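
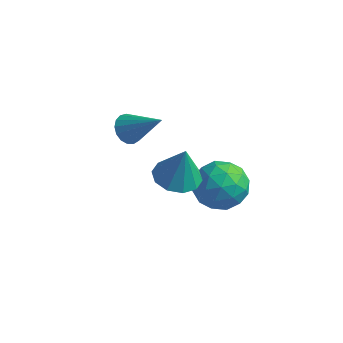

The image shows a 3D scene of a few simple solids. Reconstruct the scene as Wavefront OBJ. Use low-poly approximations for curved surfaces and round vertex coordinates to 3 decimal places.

v -4.724 -0.882 1.939
v -4.32 -0.532 1.457
v -3.216 -0.858 3.221
v -4.475 -0.28 1.634
v -4.687 -0.166 1.881
v -4.907 -0.216 2.141
v -5.085 -0.419 2.355
v -5.181 -0.728 2.473
v -5.172 -1.073 2.469
v -5.06 -1.373 2.344
v -4.872 -1.562 2.125
v -4.649 -1.595 1.864
v -4.444 -1.464 1.62
v -4.303 -1.2 1.449
v -4.258 -0.864 1.39
v -1.827 -2.156 1.452
v -0.933 -1.754 1.255
v -1.513 -2.044 3.108
v -1.343 -1.294 1.302
v -1.938 -1.163 1.406
v -2.49 -1.411 1.527
v -2.79 -1.944 1.62
v -2.722 -2.557 1.648
v -2.312 -3.018 1.602
v -1.717 -3.149 1.497
v -1.164 -2.9 1.376
v -0.865 -2.368 1.283
v -1.557 2.3 -2.858
v -0.586 1.562 -2.578
v -2.814 0.978 -1.982
v -1.843 0.24 -1.702
v -1.978 1.341 -1.125
v -1.201 2.159 -1.667
v -2.199 0.381 -2.893
v -1.422 1.199 -3.435
v -0.983 0.376 -2.601
v -0.846 0.97 -1.508
v -2.554 1.57 -3.052
v -2.417 2.164 -1.959
v -0.961 2.048 -2.795
v -2.439 0.492 -1.765
v -2.518 1.14 -1.426
v -1.947 0.706 -1.262
v -1.322 2.398 -2.259
v -0.751 1.964 -2.095
v -1.57 1.835 -1.241
v -2.649 0.576 -2.465
v -2.078 0.142 -2.301
v -1.453 1.834 -3.298
v -0.882 1.4 -3.134
v -1.83 0.705 -3.319
v -0.624 0.916 -2.644
v -1.363 0.139 -2.129
v -1.572 0.222 -2.829
v -1.115 0.703 -3.147
v -0.543 1.265 -2.001
v -1.282 0.488 -1.487
v -1.361 1.135 -1.147
v -0.904 1.616 -1.465
v -0.777 0.568 -2.015
v -2.118 2.052 -3.073
v -2.857 1.275 -2.559
v -2.496 0.924 -3.095
v -2.039 1.405 -3.413
v -2.037 2.401 -2.431
v -2.776 1.624 -1.916
v -2.285 1.837 -1.413
v -1.828 2.318 -1.731
v -2.623 1.972 -2.545
f 2 1 4
f 2 4 3
f 4 1 5
f 4 5 3
f 5 1 6
f 5 6 3
f 6 1 7
f 6 7 3
f 7 1 8
f 7 8 3
f 8 1 9
f 8 9 3
f 9 1 10
f 9 10 3
f 10 1 11
f 10 11 3
f 11 1 12
f 11 12 3
f 12 1 13
f 12 13 3
f 13 1 14
f 13 14 3
f 14 1 15
f 14 15 3
f 15 1 2
f 15 2 3
f 17 16 19
f 17 19 18
f 19 16 20
f 19 20 18
f 20 16 21
f 20 21 18
f 21 16 22
f 21 22 18
f 22 16 23
f 22 23 18
f 23 16 24
f 23 24 18
f 24 16 25
f 24 25 18
f 25 16 26
f 25 26 18
f 26 16 27
f 26 27 18
f 27 16 17
f 27 17 18
f 28 65 44
f 65 39 68
f 44 68 33
f 65 68 44
f 28 44 40
f 44 33 45
f 40 45 29
f 44 45 40
f 28 40 49
f 40 29 50
f 49 50 35
f 40 50 49
f 28 49 61
f 49 35 64
f 61 64 38
f 49 64 61
f 28 61 65
f 61 38 69
f 65 69 39
f 61 69 65
f 29 45 56
f 45 33 59
f 56 59 37
f 45 59 56
f 33 68 46
f 68 39 67
f 46 67 32
f 68 67 46
f 39 69 66
f 69 38 62
f 66 62 30
f 69 62 66
f 38 64 63
f 64 35 51
f 63 51 34
f 64 51 63
f 35 50 55
f 50 29 52
f 55 52 36
f 50 52 55
f 31 57 43
f 57 37 58
f 43 58 32
f 57 58 43
f 31 43 41
f 43 32 42
f 41 42 30
f 43 42 41
f 31 41 48
f 41 30 47
f 48 47 34
f 41 47 48
f 31 48 53
f 48 34 54
f 53 54 36
f 48 54 53
f 31 53 57
f 53 36 60
f 57 60 37
f 53 60 57
f 32 58 46
f 58 37 59
f 46 59 33
f 58 59 46
f 30 42 66
f 42 32 67
f 66 67 39
f 42 67 66
f 34 47 63
f 47 30 62
f 63 62 38
f 47 62 63
f 36 54 55
f 54 34 51
f 55 51 35
f 54 51 55
f 37 60 56
f 60 36 52
f 56 52 29
f 60 52 56



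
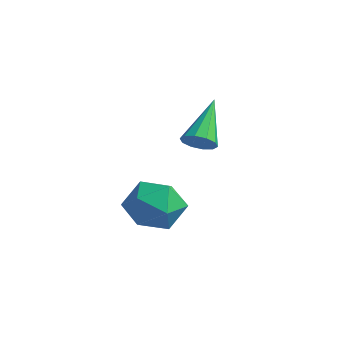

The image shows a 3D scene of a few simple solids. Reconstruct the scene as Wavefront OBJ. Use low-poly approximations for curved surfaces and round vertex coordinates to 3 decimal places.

v 1.993 -1.772 -2.559
v 2.537 -2.255 -3.389
v 0.523 -1.685 -3.571
v 1.067 -2.168 -4.401
v 0.822 -2.745 -3.493
v 1.73 -2.799 -2.868
v 1.33 -1.141 -4.092
v 2.238 -1.195 -3.467
v 2.127 -1.865 -4.337
v 1.813 -2.856 -3.967
v 1.247 -1.084 -2.993
v 0.933 -2.075 -2.623
v 2.815 -1.247 -0.527
v 3.294 -1.332 -0.175
v 2.065 -0.033 0.787
v 3.366 -1.045 -0.399
v 3.227 -0.836 -0.672
v 2.931 -0.784 -0.889
v 2.591 -0.909 -0.968
v 2.336 -1.163 -0.878
v 2.265 -1.45 -0.654
v 2.404 -1.659 -0.381
v 2.7 -1.711 -0.164
v 3.04 -1.586 -0.085
f 1 12 6
f 1 6 2
f 1 2 8
f 1 8 11
f 1 11 12
f 2 6 10
f 6 12 5
f 12 11 3
f 11 8 7
f 8 2 9
f 4 10 5
f 4 5 3
f 4 3 7
f 4 7 9
f 4 9 10
f 5 10 6
f 3 5 12
f 7 3 11
f 9 7 8
f 10 9 2
f 14 13 16
f 14 16 15
f 16 13 17
f 16 17 15
f 17 13 18
f 17 18 15
f 18 13 19
f 18 19 15
f 19 13 20
f 19 20 15
f 20 13 21
f 20 21 15
f 21 13 22
f 21 22 15
f 22 13 23
f 22 23 15
f 23 13 24
f 23 24 15
f 24 13 14
f 24 14 15



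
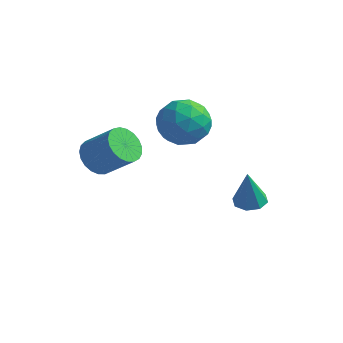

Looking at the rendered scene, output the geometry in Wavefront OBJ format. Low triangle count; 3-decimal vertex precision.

v -1.226 1.746 1.056
v -0.472 1.362 0.164
v -2.388 0.158 0.756
v -1.634 -0.226 -0.136
v -1.26 -0.244 1.035
v -0.542 0.737 1.221
v -2.318 0.783 -0.301
v -1.6 1.764 -0.115
v -1.147 0.767 -0.675
v -0.492 0.132 0.151
v -2.368 1.388 0.769
v -1.713 0.753 1.595
v -0.747 1.693 0.636
v -2.113 -0.173 0.284
v -1.893 -0.184 0.972
v -1.45 -0.41 0.448
v -0.788 1.326 1.258
v -0.345 1.101 0.733
v -0.808 0.156 1.245
v -2.515 0.419 0.187
v -2.072 0.194 -0.338
v -1.41 1.93 0.472
v -0.967 1.704 -0.052
v -2.052 1.364 -0.325
v -0.7 1.118 -0.381
v -1.383 0.185 -0.558
v -1.786 0.778 -0.654
v -1.364 1.355 -0.545
v -0.316 0.745 0.104
v -0.998 -0.188 -0.072
v -0.779 -0.199 0.616
v -0.357 0.378 0.725
v -0.712 0.395 -0.389
v -1.862 1.708 0.992
v -2.544 0.775 0.816
v -2.503 1.142 0.195
v -2.081 1.719 0.304
v -1.477 1.335 1.478
v -2.16 0.402 1.301
v -1.496 0.165 1.465
v -1.074 0.742 1.574
v -2.148 1.125 1.309
v -3.041 -3.507 0.427
v -2.483 -3.824 -0.189
v -1.22 -3.751 0.916
v -1.779 -3.433 1.533
v -2.458 -3.459 -0.243
v -1.195 -3.385 0.863
v -2.533 -3.102 -0.181
v -1.27 -3.028 0.925
v -2.696 -2.815 -0.013
v -1.433 -2.741 1.092
v -2.919 -2.648 0.23
v -1.656 -2.574 1.336
v -3.163 -2.629 0.508
v -1.9 -2.555 1.613
v -3.386 -2.762 0.771
v -2.123 -2.688 1.877
v -3.55 -3.024 0.975
v -2.287 -2.95 2.081
v -3.625 -3.369 1.085
v -2.362 -3.296 2.19
v -3.6 -3.738 1.08
v -2.337 -3.665 2.186
v -3.478 -4.067 0.963
v -2.215 -3.994 2.069
v -3.281 -4.3 0.753
v -2.018 -4.226 1.859
v -3.042 -4.395 0.487
v -1.779 -4.321 1.592
v -2.803 -4.336 0.21
v -1.54 -4.263 1.316
v -2.605 -4.135 -0.029
v -1.343 -4.061 1.077
v 1.238 1.585 -3.996
v 1.636 2.214 -3.9
v 1.202 1.335 -2.204
v 1.07 2.309 -3.898
v 0.602 1.981 -3.954
v 0.507 1.42 -4.034
v 0.841 0.956 -4.092
v 1.407 0.861 -4.094
v 1.874 1.189 -4.039
v 1.969 1.75 -3.958
f 1 38 17
f 38 12 41
f 17 41 6
f 38 41 17
f 1 17 13
f 17 6 18
f 13 18 2
f 17 18 13
f 1 13 22
f 13 2 23
f 22 23 8
f 13 23 22
f 1 22 34
f 22 8 37
f 34 37 11
f 22 37 34
f 1 34 38
f 34 11 42
f 38 42 12
f 34 42 38
f 2 18 29
f 18 6 32
f 29 32 10
f 18 32 29
f 6 41 19
f 41 12 40
f 19 40 5
f 41 40 19
f 12 42 39
f 42 11 35
f 39 35 3
f 42 35 39
f 11 37 36
f 37 8 24
f 36 24 7
f 37 24 36
f 8 23 28
f 23 2 25
f 28 25 9
f 23 25 28
f 4 30 16
f 30 10 31
f 16 31 5
f 30 31 16
f 4 16 14
f 16 5 15
f 14 15 3
f 16 15 14
f 4 14 21
f 14 3 20
f 21 20 7
f 14 20 21
f 4 21 26
f 21 7 27
f 26 27 9
f 21 27 26
f 4 26 30
f 26 9 33
f 30 33 10
f 26 33 30
f 5 31 19
f 31 10 32
f 19 32 6
f 31 32 19
f 3 15 39
f 15 5 40
f 39 40 12
f 15 40 39
f 7 20 36
f 20 3 35
f 36 35 11
f 20 35 36
f 9 27 28
f 27 7 24
f 28 24 8
f 27 24 28
f 10 33 29
f 33 9 25
f 29 25 2
f 33 25 29
f 44 43 47
f 44 47 45
f 45 47 48
f 45 48 46
f 47 43 49
f 47 49 48
f 48 49 50
f 48 50 46
f 49 43 51
f 49 51 50
f 50 51 52
f 50 52 46
f 51 43 53
f 51 53 52
f 52 53 54
f 52 54 46
f 53 43 55
f 53 55 54
f 54 55 56
f 54 56 46
f 55 43 57
f 55 57 56
f 56 57 58
f 56 58 46
f 57 43 59
f 57 59 58
f 58 59 60
f 58 60 46
f 59 43 61
f 59 61 60
f 60 61 62
f 60 62 46
f 61 43 63
f 61 63 62
f 62 63 64
f 62 64 46
f 63 43 65
f 63 65 64
f 64 65 66
f 64 66 46
f 65 43 67
f 65 67 66
f 66 67 68
f 66 68 46
f 67 43 69
f 67 69 68
f 68 69 70
f 68 70 46
f 69 43 71
f 69 71 70
f 70 71 72
f 70 72 46
f 71 43 73
f 71 73 72
f 72 73 74
f 72 74 46
f 73 43 44
f 73 44 74
f 74 44 45
f 74 45 46
f 76 75 78
f 76 78 77
f 78 75 79
f 78 79 77
f 79 75 80
f 79 80 77
f 80 75 81
f 80 81 77
f 81 75 82
f 81 82 77
f 82 75 83
f 82 83 77
f 83 75 84
f 83 84 77
f 84 75 76
f 84 76 77



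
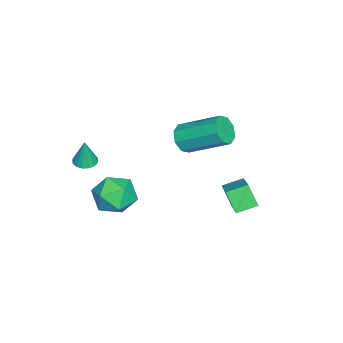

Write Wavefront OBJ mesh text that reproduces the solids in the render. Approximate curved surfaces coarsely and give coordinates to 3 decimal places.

v -2.158 0.362 -1.533
v -1.868 -0.002 -0.919
v -1.772 1.875 0.147
v -2.062 2.238 -0.467
v -1.449 0.186 -1.288
v -1.353 2.063 -0.222
v -1.445 0.477 -1.8
v -1.349 2.354 -0.735
v -1.859 0.7 -2.156
v -1.763 2.577 -1.091
v -2.448 0.725 -2.147
v -2.352 2.602 -1.081
v -2.867 0.537 -1.778
v -2.771 2.414 -0.712
v -2.871 0.246 -1.265
v -2.775 2.123 -0.2
v -2.457 0.023 -0.909
v -2.361 1.9 0.156
v 0.294 2.944 -2.594
v -0.204 3.772 -2.3
v -1.207 2.356 -3.482
v -1.705 3.184 -3.187
v 0.645 3.496 -3.553
v 0.147 4.324 -3.258
v -0.856 2.908 -4.44
v -1.354 3.736 -4.146
v 1.584 -0.487 -2.861
v 1.994 -0.94 -1.98
v 1.306 -2.06 -3.54
v 1.716 -2.513 -2.659
v 0.775 -2.002 -2.61
v 0.947 -1.03 -2.19
v 2.353 -1.97 -3.33
v 2.525 -0.998 -2.91
v 2.47 -1.857 -2.27
v 1.495 -1.876 -1.825
v 1.805 -1.124 -3.695
v 0.83 -1.143 -3.25
v 3.29 -2.144 0.54
v 3.813 -2.091 0.473
v 3.45 -2.096 1.82
v 3.716 -1.835 0.476
v 3.504 -1.661 0.495
v 3.235 -1.617 0.527
v 2.981 -1.714 0.563
v 2.81 -1.927 0.592
v 2.767 -2.197 0.608
v 2.865 -2.454 0.605
v 3.077 -2.627 0.585
v 3.345 -2.671 0.554
v 3.6 -2.574 0.518
v 3.771 -2.362 0.489
f 2 1 5
f 2 5 3
f 3 5 6
f 3 6 4
f 5 1 7
f 5 7 6
f 6 7 8
f 6 8 4
f 7 1 9
f 7 9 8
f 8 9 10
f 8 10 4
f 9 1 11
f 9 11 10
f 10 11 12
f 10 12 4
f 11 1 13
f 11 13 12
f 12 13 14
f 12 14 4
f 13 1 15
f 13 15 14
f 14 15 16
f 14 16 4
f 15 1 17
f 15 17 16
f 16 17 18
f 16 18 4
f 17 1 2
f 17 2 18
f 18 2 3
f 18 3 4
f 20 22 19
f 23 20 19
f 19 22 21
f 21 23 19
f 20 26 22
f 24 20 23
f 24 26 20
f 22 26 21
f 25 23 21
f 21 26 25
f 25 24 23
f 26 24 25
f 27 38 32
f 27 32 28
f 27 28 34
f 27 34 37
f 27 37 38
f 28 32 36
f 32 38 31
f 38 37 29
f 37 34 33
f 34 28 35
f 30 36 31
f 30 31 29
f 30 29 33
f 30 33 35
f 30 35 36
f 31 36 32
f 29 31 38
f 33 29 37
f 35 33 34
f 36 35 28
f 40 39 42
f 40 42 41
f 42 39 43
f 42 43 41
f 43 39 44
f 43 44 41
f 44 39 45
f 44 45 41
f 45 39 46
f 45 46 41
f 46 39 47
f 46 47 41
f 47 39 48
f 47 48 41
f 48 39 49
f 48 49 41
f 49 39 50
f 49 50 41
f 50 39 51
f 50 51 41
f 51 39 52
f 51 52 41
f 52 39 40
f 52 40 41



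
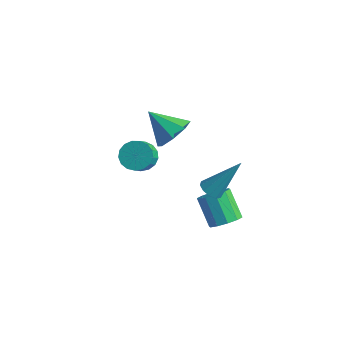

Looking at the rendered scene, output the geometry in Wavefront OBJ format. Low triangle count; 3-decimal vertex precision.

v 1.61 1.586 -1.919
v 2.109 2.088 -1.617
v 1.128 2.376 -0.478
v 0.63 1.874 -0.781
v 1.828 2.325 -1.919
v 0.847 2.613 -0.78
v 1.463 2.279 -2.221
v 0.482 2.567 -1.083
v 1.155 1.968 -2.408
v 0.174 2.256 -1.27
v 1.021 1.512 -2.409
v 0.04 1.8 -1.27
v 1.112 1.084 -2.222
v 0.131 1.372 -1.083
v 1.393 0.847 -1.92
v 0.412 1.135 -0.781
v 1.758 0.893 -1.617
v 0.777 1.181 -0.479
v 2.066 1.204 -1.43
v 1.085 1.492 -0.292
v 2.2 1.66 -1.43
v 1.219 1.948 -0.291
v 1.774 0.411 1.278
v 2.279 0.164 1.182
v 2.566 1.389 2.922
v 2.271 0.468 1.005
v 2.074 0.751 0.932
v 1.762 0.904 0.991
v 1.455 0.869 1.16
v 1.27 0.659 1.374
v 1.277 0.354 1.551
v 1.474 0.072 1.624
v 1.786 -0.081 1.565
v 2.093 -0.046 1.396
v -1.483 1.662 2.198
v -0.857 1.695 2.938
v -2.677 1.318 3.222
v -1.167 2.355 2.798
v -1.663 2.609 2.307
v -2.053 2.308 1.751
v -2.109 1.629 1.457
v -1.799 0.969 1.597
v -1.304 0.715 2.088
v -0.914 1.016 2.644
v -3.911 2.109 -1.188
v -3.431 2.66 -0.888
v -3.089 1.962 -0.153
v -3.569 1.411 -0.452
v -3.753 2.706 -0.695
v -3.41 2.008 0.04
v -4.111 2.615 -0.614
v -3.768 1.917 0.121
v -4.423 2.408 -0.665
v -4.081 1.71 0.07
v -4.618 2.132 -0.836
v -4.276 1.434 -0.101
v -4.651 1.852 -1.087
v -4.309 1.154 -0.352
v -4.515 1.63 -1.361
v -4.172 0.932 -0.626
v -4.24 1.518 -1.596
v -3.898 0.82 -0.861
v -3.89 1.541 -1.737
v -3.548 0.843 -1.001
v -3.545 1.695 -1.752
v -3.202 0.997 -1.017
v -3.283 1.943 -1.638
v -2.941 1.245 -0.902
v -3.166 2.229 -1.42
v -2.824 1.531 -0.685
v -3.219 2.488 -1.15
v -2.877 1.79 -0.415
f 2 1 5
f 2 5 3
f 3 5 6
f 3 6 4
f 5 1 7
f 5 7 6
f 6 7 8
f 6 8 4
f 7 1 9
f 7 9 8
f 8 9 10
f 8 10 4
f 9 1 11
f 9 11 10
f 10 11 12
f 10 12 4
f 11 1 13
f 11 13 12
f 12 13 14
f 12 14 4
f 13 1 15
f 13 15 14
f 14 15 16
f 14 16 4
f 15 1 17
f 15 17 16
f 16 17 18
f 16 18 4
f 17 1 19
f 17 19 18
f 18 19 20
f 18 20 4
f 19 1 21
f 19 21 20
f 20 21 22
f 20 22 4
f 21 1 2
f 21 2 22
f 22 2 3
f 22 3 4
f 24 23 26
f 24 26 25
f 26 23 27
f 26 27 25
f 27 23 28
f 27 28 25
f 28 23 29
f 28 29 25
f 29 23 30
f 29 30 25
f 30 23 31
f 30 31 25
f 31 23 32
f 31 32 25
f 32 23 33
f 32 33 25
f 33 23 34
f 33 34 25
f 34 23 24
f 34 24 25
f 36 35 38
f 36 38 37
f 38 35 39
f 38 39 37
f 39 35 40
f 39 40 37
f 40 35 41
f 40 41 37
f 41 35 42
f 41 42 37
f 42 35 43
f 42 43 37
f 43 35 44
f 43 44 37
f 44 35 36
f 44 36 37
f 46 45 49
f 46 49 47
f 47 49 50
f 47 50 48
f 49 45 51
f 49 51 50
f 50 51 52
f 50 52 48
f 51 45 53
f 51 53 52
f 52 53 54
f 52 54 48
f 53 45 55
f 53 55 54
f 54 55 56
f 54 56 48
f 55 45 57
f 55 57 56
f 56 57 58
f 56 58 48
f 57 45 59
f 57 59 58
f 58 59 60
f 58 60 48
f 59 45 61
f 59 61 60
f 60 61 62
f 60 62 48
f 61 45 63
f 61 63 62
f 62 63 64
f 62 64 48
f 63 45 65
f 63 65 64
f 64 65 66
f 64 66 48
f 65 45 67
f 65 67 66
f 66 67 68
f 66 68 48
f 67 45 69
f 67 69 68
f 68 69 70
f 68 70 48
f 69 45 71
f 69 71 70
f 70 71 72
f 70 72 48
f 71 45 46
f 71 46 72
f 72 46 47
f 72 47 48



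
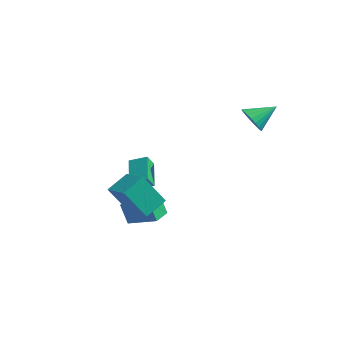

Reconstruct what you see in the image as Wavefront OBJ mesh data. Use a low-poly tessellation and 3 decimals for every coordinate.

v 1.168 -4.348 -0.354
v 1.031 -3.19 0.384
v 1.416 -3.234 -2.057
v 1.279 -2.076 -1.319
v 2.521 -4.324 -0.141
v 2.384 -3.166 0.597
v 2.769 -3.21 -1.844
v 2.632 -2.052 -1.106
v -0.62 -2.107 -3.669
v -0.862 -2.391 -2.434
v -1.234 -1.082 -3.553
v -1.475 -1.366 -2.318
v 0.755 -1.334 -3.222
v 0.514 -1.618 -1.987
v 0.142 -0.309 -3.106
v -0.1 -0.593 -1.871
v -0.594 -2.044 -0.925
v -1.775 -1.295 0.06
v -0.784 -1.527 -1.546
v -1.965 -0.778 -0.562
v 0.085 -1.402 -0.598
v -1.096 -0.653 0.386
v -0.105 -0.885 -1.22
v -1.286 -0.136 -0.235
v 3.621 2.172 3.592
v 3.957 1.666 4.142
v 4.059 3.328 4.388
v 4.215 1.717 3.925
v 4.371 1.847 3.651
v 4.397 2.033 3.367
v 4.288 2.243 3.121
v 4.064 2.442 2.957
v 3.764 2.593 2.903
v 3.439 2.672 2.968
v 3.145 2.665 3.14
v 2.933 2.572 3.391
v 2.84 2.41 3.677
v 2.883 2.207 3.948
v 3.052 1.999 4.157
v 3.321 1.82 4.269
v 3.64 1.702 4.263
f 2 4 1
f 5 2 1
f 1 4 3
f 3 5 1
f 2 8 4
f 6 2 5
f 6 8 2
f 4 8 3
f 7 5 3
f 3 8 7
f 7 6 5
f 8 6 7
f 10 12 9
f 13 10 9
f 9 12 11
f 11 13 9
f 10 16 12
f 14 10 13
f 14 16 10
f 12 16 11
f 15 13 11
f 11 16 15
f 15 14 13
f 16 14 15
f 18 20 17
f 21 18 17
f 17 20 19
f 19 21 17
f 18 24 20
f 22 18 21
f 22 24 18
f 20 24 19
f 23 21 19
f 19 24 23
f 23 22 21
f 24 22 23
f 26 25 28
f 26 28 27
f 28 25 29
f 28 29 27
f 29 25 30
f 29 30 27
f 30 25 31
f 30 31 27
f 31 25 32
f 31 32 27
f 32 25 33
f 32 33 27
f 33 25 34
f 33 34 27
f 34 25 35
f 34 35 27
f 35 25 36
f 35 36 27
f 36 25 37
f 36 37 27
f 37 25 38
f 37 38 27
f 38 25 39
f 38 39 27
f 39 25 40
f 39 40 27
f 40 25 41
f 40 41 27
f 41 25 26
f 41 26 27



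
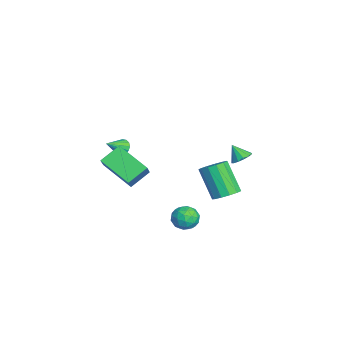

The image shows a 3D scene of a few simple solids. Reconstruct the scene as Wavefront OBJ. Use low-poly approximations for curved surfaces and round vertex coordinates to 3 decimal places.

v 1.493 2.878 0.601
v 1.993 2.179 0.635
v 0.928 1.504 2.413
v 0.427 2.202 2.379
v 2.216 2.52 0.898
v 1.151 1.844 2.676
v 2.209 2.974 1.067
v 1.144 2.299 2.845
v 1.975 3.398 1.088
v 0.909 2.722 2.865
v 1.587 3.657 0.954
v 0.522 2.981 2.732
v 1.17 3.668 0.708
v 0.105 2.992 2.486
v 0.855 3.428 0.428
v -0.21 2.753 2.206
v 0.742 3.014 0.203
v -0.323 2.338 1.981
v 0.868 2.557 0.105
v -0.197 1.881 1.883
v 1.192 2.201 0.164
v 0.127 1.525 1.942
v 1.612 2.061 0.362
v 0.546 1.385 2.139
v 3.362 0.513 -0.1
v 4.085 0.942 -0.066
v 3.695 -0.142 1.046
v 4.418 0.287 1.08
v 3.688 0.683 1.21
v 3.482 1.088 0.502
v 4.298 -0.288 0.478
v 4.092 0.117 -0.23
v 4.664 0.447 0.292
v 4.286 1.047 0.744
v 3.494 -0.247 0.236
v 3.116 0.353 0.688
v 3.694 0.785 -0.183
v 4.086 0.015 1.163
v 3.657 0.248 1.24
v 4.082 0.5 1.26
v 3.34 0.871 0.15
v 3.765 1.123 0.171
v 3.531 0.971 0.921
v 4.015 -0.323 0.809
v 4.44 -0.071 0.83
v 3.698 0.3 -0.28
v 4.123 0.552 -0.26
v 4.249 -0.171 0.059
v 4.459 0.746 0.047
v 4.655 0.361 0.72
v 4.585 0.023 0.366
v 4.464 0.261 -0.05
v 4.237 1.098 0.313
v 4.433 0.714 0.986
v 4.004 0.947 1.063
v 3.883 1.184 0.647
v 4.578 0.808 0.523
v 3.347 0.086 -0.006
v 3.543 -0.298 0.667
v 3.897 -0.384 0.333
v 3.776 -0.147 -0.083
v 3.125 0.439 0.26
v 3.321 0.054 0.933
v 3.316 0.539 1.03
v 3.195 0.777 0.614
v 3.202 -0.008 0.457
v 0.406 -3.867 2.659
v -0.183 -2.811 3.422
v 1.721 -2.412 1.661
v 1.132 -1.356 2.425
v 1.328 -4.044 3.615
v 0.739 -2.988 4.379
v 2.643 -2.589 2.618
v 2.054 -1.533 3.381
v 0.105 3.833 2.67
v 0.538 3.333 2.562
v -0.285 3.307 3.53
v 0.713 3.578 2.79
v 0.694 3.903 2.981
v 0.489 4.206 3.073
v 0.161 4.391 3.037
v -0.184 4.398 2.885
v -0.438 4.226 2.665
v -0.519 3.929 2.446
v -0.402 3.601 2.299
v -0.124 3.347 2.269
v 0.226 3.248 2.367
v -4.159 -2.665 1.162
v -3.953 -2.928 0.676
v -3.421 -3.595 1.978
v -3.749 -2.71 0.74
v -3.655 -2.48 0.917
v -3.696 -2.299 1.16
v -3.861 -2.217 1.404
v -4.106 -2.254 1.583
v -4.365 -2.402 1.649
v -4.569 -2.62 1.585
v -4.663 -2.85 1.407
v -4.622 -3.031 1.164
v -4.457 -3.114 0.921
v -4.212 -3.076 0.742
f 2 1 5
f 2 5 3
f 3 5 6
f 3 6 4
f 5 1 7
f 5 7 6
f 6 7 8
f 6 8 4
f 7 1 9
f 7 9 8
f 8 9 10
f 8 10 4
f 9 1 11
f 9 11 10
f 10 11 12
f 10 12 4
f 11 1 13
f 11 13 12
f 12 13 14
f 12 14 4
f 13 1 15
f 13 15 14
f 14 15 16
f 14 16 4
f 15 1 17
f 15 17 16
f 16 17 18
f 16 18 4
f 17 1 19
f 17 19 18
f 18 19 20
f 18 20 4
f 19 1 21
f 19 21 20
f 20 21 22
f 20 22 4
f 21 1 23
f 21 23 22
f 22 23 24
f 22 24 4
f 23 1 2
f 23 2 24
f 24 2 3
f 24 3 4
f 25 62 41
f 62 36 65
f 41 65 30
f 62 65 41
f 25 41 37
f 41 30 42
f 37 42 26
f 41 42 37
f 25 37 46
f 37 26 47
f 46 47 32
f 37 47 46
f 25 46 58
f 46 32 61
f 58 61 35
f 46 61 58
f 25 58 62
f 58 35 66
f 62 66 36
f 58 66 62
f 26 42 53
f 42 30 56
f 53 56 34
f 42 56 53
f 30 65 43
f 65 36 64
f 43 64 29
f 65 64 43
f 36 66 63
f 66 35 59
f 63 59 27
f 66 59 63
f 35 61 60
f 61 32 48
f 60 48 31
f 61 48 60
f 32 47 52
f 47 26 49
f 52 49 33
f 47 49 52
f 28 54 40
f 54 34 55
f 40 55 29
f 54 55 40
f 28 40 38
f 40 29 39
f 38 39 27
f 40 39 38
f 28 38 45
f 38 27 44
f 45 44 31
f 38 44 45
f 28 45 50
f 45 31 51
f 50 51 33
f 45 51 50
f 28 50 54
f 50 33 57
f 54 57 34
f 50 57 54
f 29 55 43
f 55 34 56
f 43 56 30
f 55 56 43
f 27 39 63
f 39 29 64
f 63 64 36
f 39 64 63
f 31 44 60
f 44 27 59
f 60 59 35
f 44 59 60
f 33 51 52
f 51 31 48
f 52 48 32
f 51 48 52
f 34 57 53
f 57 33 49
f 53 49 26
f 57 49 53
f 68 70 67
f 71 68 67
f 67 70 69
f 69 71 67
f 68 74 70
f 72 68 71
f 72 74 68
f 70 74 69
f 73 71 69
f 69 74 73
f 73 72 71
f 74 72 73
f 76 75 78
f 76 78 77
f 78 75 79
f 78 79 77
f 79 75 80
f 79 80 77
f 80 75 81
f 80 81 77
f 81 75 82
f 81 82 77
f 82 75 83
f 82 83 77
f 83 75 84
f 83 84 77
f 84 75 85
f 84 85 77
f 85 75 86
f 85 86 77
f 86 75 87
f 86 87 77
f 87 75 76
f 87 76 77
f 89 88 91
f 89 91 90
f 91 88 92
f 91 92 90
f 92 88 93
f 92 93 90
f 93 88 94
f 93 94 90
f 94 88 95
f 94 95 90
f 95 88 96
f 95 96 90
f 96 88 97
f 96 97 90
f 97 88 98
f 97 98 90
f 98 88 99
f 98 99 90
f 99 88 100
f 99 100 90
f 100 88 101
f 100 101 90
f 101 88 89
f 101 89 90



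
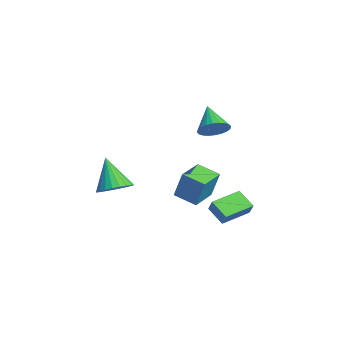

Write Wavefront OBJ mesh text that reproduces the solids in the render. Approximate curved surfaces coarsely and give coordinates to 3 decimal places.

v -0.138 -0.407 -2.807
v 0.289 -0.049 -1.074
v -1.345 0.76 -2.751
v -0.919 1.118 -1.018
v 0.799 0.582 -3.242
v 1.225 0.94 -1.509
v -0.409 1.749 -3.186
v 0.018 2.107 -1.453
v 2.468 1.089 3.131
v 2.912 0.54 3.689
v 1.092 1.091 4.229
v 3.01 0.855 3.811
v 3.025 1.205 3.829
v 2.955 1.538 3.741
v 2.811 1.802 3.561
v 2.615 1.958 3.315
v 2.396 1.982 3.041
v 2.189 1.87 2.781
v 2.024 1.639 2.574
v 1.926 1.324 2.452
v 1.911 0.974 2.434
v 1.981 0.641 2.521
v 2.125 0.377 2.702
v 2.321 0.221 2.948
v 2.54 0.197 3.222
v 2.747 0.309 3.482
v 0.3 -3.72 -1.704
v 0.831 -2.94 -1.268
v -0.82 -3.98 0.124
v 0.518 -2.74 -1.431
v 0.171 -2.69 -1.637
v -0.156 -2.797 -1.852
v -0.413 -3.044 -2.045
v -0.562 -3.394 -2.186
v -0.58 -3.794 -2.254
v -0.464 -4.182 -2.238
v -0.231 -4.5 -2.141
v 0.082 -4.699 -1.977
v 0.428 -4.75 -1.772
v 0.755 -4.643 -1.557
v 1.013 -4.396 -1.364
v 1.162 -4.046 -1.223
v 1.18 -3.646 -1.155
v 1.064 -3.258 -1.171
v 1.199 1.93 -4.626
v 0.208 1.424 -3.916
v 0.546 3.634 -4.321
v -0.444 3.128 -3.611
v 1.724 1.992 -3.849
v 0.734 1.486 -3.139
v 1.072 3.696 -3.544
v 0.081 3.19 -2.834
f 2 4 1
f 5 2 1
f 1 4 3
f 3 5 1
f 2 8 4
f 6 2 5
f 6 8 2
f 4 8 3
f 7 5 3
f 3 8 7
f 7 6 5
f 8 6 7
f 10 9 12
f 10 12 11
f 12 9 13
f 12 13 11
f 13 9 14
f 13 14 11
f 14 9 15
f 14 15 11
f 15 9 16
f 15 16 11
f 16 9 17
f 16 17 11
f 17 9 18
f 17 18 11
f 18 9 19
f 18 19 11
f 19 9 20
f 19 20 11
f 20 9 21
f 20 21 11
f 21 9 22
f 21 22 11
f 22 9 23
f 22 23 11
f 23 9 24
f 23 24 11
f 24 9 25
f 24 25 11
f 25 9 26
f 25 26 11
f 26 9 10
f 26 10 11
f 28 27 30
f 28 30 29
f 30 27 31
f 30 31 29
f 31 27 32
f 31 32 29
f 32 27 33
f 32 33 29
f 33 27 34
f 33 34 29
f 34 27 35
f 34 35 29
f 35 27 36
f 35 36 29
f 36 27 37
f 36 37 29
f 37 27 38
f 37 38 29
f 38 27 39
f 38 39 29
f 39 27 40
f 39 40 29
f 40 27 41
f 40 41 29
f 41 27 42
f 41 42 29
f 42 27 43
f 42 43 29
f 43 27 44
f 43 44 29
f 44 27 28
f 44 28 29
f 46 48 45
f 49 46 45
f 45 48 47
f 47 49 45
f 46 52 48
f 50 46 49
f 50 52 46
f 48 52 47
f 51 49 47
f 47 52 51
f 51 50 49
f 52 50 51



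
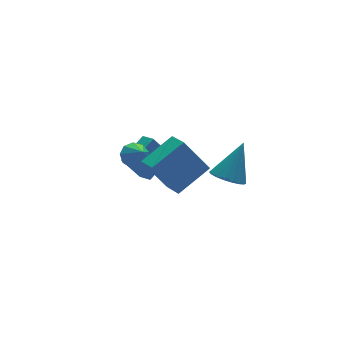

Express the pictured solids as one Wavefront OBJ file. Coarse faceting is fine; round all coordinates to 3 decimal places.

v -3.32 1.478 0.347
v -2.8 1.095 0.006
v -3.34 0.622 1.273
v -2.592 1.427 0.316
v -2.725 1.782 0.642
v -3.136 1.994 0.829
v -3.633 1.965 0.791
v -3.983 1.708 0.546
v -4.023 1.343 0.207
v -3.734 1.041 -0.065
v -3.251 0.943 -0.145
v -3.284 2.971 -1.19
v -3.131 2.205 -0.883
v -1.788 3.566 -0.453
v -1.635 2.799 -0.146
v -2.485 2.601 -2.514
v -2.332 1.834 -2.207
v -0.989 3.195 -1.777
v -0.836 2.429 -1.47
v -3.233 -2.552 0.688
v -4.163 -1.799 2.352
v -3.158 -1.336 0.179
v -4.088 -0.583 1.844
v -1.472 -2.297 1.556
v -2.402 -1.544 3.221
v -1.397 -1.081 1.048
v -2.327 -0.328 2.712
v -1.142 -3.307 1.523
v -0.399 -3.519 1.102
v -0.058 -2.833 3.197
v -0.44 -3.138 1.02
v -0.619 -2.79 1.038
v -0.903 -2.545 1.153
v -1.233 -2.451 1.34
v -1.546 -2.526 1.564
v -1.779 -2.756 1.779
v -1.885 -3.095 1.944
v -1.844 -3.476 2.025
v -1.665 -3.823 2.007
v -1.381 -4.068 1.893
v -1.051 -4.163 1.706
v -0.738 -4.087 1.482
v -0.506 -3.858 1.267
f 2 1 4
f 2 4 3
f 4 1 5
f 4 5 3
f 5 1 6
f 5 6 3
f 6 1 7
f 6 7 3
f 7 1 8
f 7 8 3
f 8 1 9
f 8 9 3
f 9 1 10
f 9 10 3
f 10 1 11
f 10 11 3
f 11 1 2
f 11 2 3
f 13 15 12
f 16 13 12
f 12 15 14
f 14 16 12
f 13 19 15
f 17 13 16
f 17 19 13
f 15 19 14
f 18 16 14
f 14 19 18
f 18 17 16
f 19 17 18
f 21 23 20
f 24 21 20
f 20 23 22
f 22 24 20
f 21 27 23
f 25 21 24
f 25 27 21
f 23 27 22
f 26 24 22
f 22 27 26
f 26 25 24
f 27 25 26
f 29 28 31
f 29 31 30
f 31 28 32
f 31 32 30
f 32 28 33
f 32 33 30
f 33 28 34
f 33 34 30
f 34 28 35
f 34 35 30
f 35 28 36
f 35 36 30
f 36 28 37
f 36 37 30
f 37 28 38
f 37 38 30
f 38 28 39
f 38 39 30
f 39 28 40
f 39 40 30
f 40 28 41
f 40 41 30
f 41 28 42
f 41 42 30
f 42 28 43
f 42 43 30
f 43 28 29
f 43 29 30



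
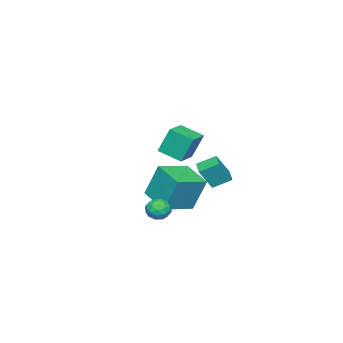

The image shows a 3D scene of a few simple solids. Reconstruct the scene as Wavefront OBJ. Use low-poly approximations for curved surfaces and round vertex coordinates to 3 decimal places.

v -4.774 -3.01 -4.697
v -5.013 -2.31 -2.679
v -3.958 -1.35 -5.176
v -4.198 -0.65 -3.158
v -3.042 -3.73 -4.242
v -3.282 -3.03 -2.224
v -2.227 -2.07 -4.721
v -2.466 -1.37 -2.703
v 1.32 0.404 1.602
v 1.06 0.915 3.02
v 1.241 1.639 1.142
v 0.981 2.15 2.561
v 2.579 0.55 1.779
v 2.319 1.061 3.198
v 2.5 1.785 1.32
v 2.24 2.296 2.738
v 1.256 0.301 -2.215
v 1.668 0.626 -2.668
v 1.532 -0.686 -2.672
v 1.944 -0.361 -3.125
v 2.115 -0.381 -2.453
v 1.944 0.23 -2.17
v 1.256 -0.29 -3.17
v 1.085 0.321 -2.887
v 1.668 0.261 -3.258
v 2.199 0.205 -2.815
v 1.001 -0.265 -2.525
v 1.532 -0.321 -2.082
v 1.437 0.55 -2.401
v 1.763 -0.61 -2.939
v 1.863 -0.622 -2.544
v 2.105 -0.431 -2.81
v 1.6 0.317 -2.109
v 1.842 0.508 -2.375
v 2.105 -0.084 -2.249
v 1.358 -0.568 -2.965
v 1.6 -0.377 -3.231
v 1.095 0.371 -2.53
v 1.337 0.562 -2.796
v 1.095 0.024 -3.091
v 1.68 0.527 -3.015
v 1.842 -0.053 -3.283
v 1.438 -0.011 -3.309
v 1.337 0.347 -3.143
v 1.992 0.494 -2.754
v 2.155 -0.086 -3.023
v 2.255 -0.098 -2.628
v 2.155 0.261 -2.462
v 1.992 0.279 -3.101
v 1.045 0.026 -2.317
v 1.208 -0.554 -2.586
v 1.045 -0.321 -2.878
v 0.945 0.038 -2.712
v 1.358 -0.007 -2.057
v 1.52 -0.587 -2.325
v 1.863 -0.407 -2.197
v 1.762 -0.049 -2.031
v 1.208 -0.339 -2.239
v -2.819 0.301 -2.25
v -2.167 -0.103 -0.996
v -3.35 1.148 -1.701
v -2.698 0.743 -0.447
v -2.122 0.857 -2.433
v -1.47 0.452 -1.179
v -2.653 1.703 -1.884
v -2.001 1.299 -0.63
f 2 4 1
f 5 2 1
f 1 4 3
f 3 5 1
f 2 8 4
f 6 2 5
f 6 8 2
f 4 8 3
f 7 5 3
f 3 8 7
f 7 6 5
f 8 6 7
f 10 12 9
f 13 10 9
f 9 12 11
f 11 13 9
f 10 16 12
f 14 10 13
f 14 16 10
f 12 16 11
f 15 13 11
f 11 16 15
f 15 14 13
f 16 14 15
f 17 54 33
f 54 28 57
f 33 57 22
f 54 57 33
f 17 33 29
f 33 22 34
f 29 34 18
f 33 34 29
f 17 29 38
f 29 18 39
f 38 39 24
f 29 39 38
f 17 38 50
f 38 24 53
f 50 53 27
f 38 53 50
f 17 50 54
f 50 27 58
f 54 58 28
f 50 58 54
f 18 34 45
f 34 22 48
f 45 48 26
f 34 48 45
f 22 57 35
f 57 28 56
f 35 56 21
f 57 56 35
f 28 58 55
f 58 27 51
f 55 51 19
f 58 51 55
f 27 53 52
f 53 24 40
f 52 40 23
f 53 40 52
f 24 39 44
f 39 18 41
f 44 41 25
f 39 41 44
f 20 46 32
f 46 26 47
f 32 47 21
f 46 47 32
f 20 32 30
f 32 21 31
f 30 31 19
f 32 31 30
f 20 30 37
f 30 19 36
f 37 36 23
f 30 36 37
f 20 37 42
f 37 23 43
f 42 43 25
f 37 43 42
f 20 42 46
f 42 25 49
f 46 49 26
f 42 49 46
f 21 47 35
f 47 26 48
f 35 48 22
f 47 48 35
f 19 31 55
f 31 21 56
f 55 56 28
f 31 56 55
f 23 36 52
f 36 19 51
f 52 51 27
f 36 51 52
f 25 43 44
f 43 23 40
f 44 40 24
f 43 40 44
f 26 49 45
f 49 25 41
f 45 41 18
f 49 41 45
f 60 62 59
f 63 60 59
f 59 62 61
f 61 63 59
f 60 66 62
f 64 60 63
f 64 66 60
f 62 66 61
f 65 63 61
f 61 66 65
f 65 64 63
f 66 64 65



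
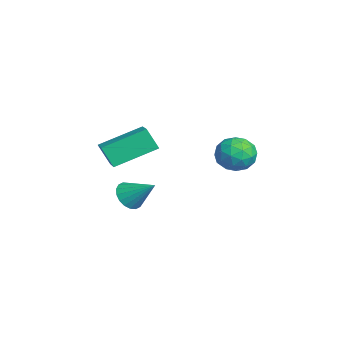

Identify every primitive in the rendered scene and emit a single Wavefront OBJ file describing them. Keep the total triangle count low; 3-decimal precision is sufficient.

v -0.839 1.853 -0.11
v -0.348 1.535 0.686
v -2.212 1.345 0.534
v -1.721 1.027 1.33
v -1.806 1.996 1.156
v -0.957 2.31 0.759
v -1.603 0.57 0.461
v -0.754 0.884 0.064
v -0.82 0.742 1.04
v -0.945 1.623 1.469
v -1.615 1.257 -0.249
v -1.74 2.138 0.18
v -0.473 1.739 0.232
v -2.087 1.141 0.988
v -2.137 1.711 0.886
v -1.848 1.524 1.354
v -0.831 2.194 0.274
v -0.542 2.007 0.742
v -1.399 2.278 1.018
v -2.018 0.873 0.478
v -1.729 0.686 0.946
v -0.712 1.356 -0.134
v -0.423 1.169 0.334
v -1.161 0.602 0.202
v -0.462 1.086 0.907
v -1.269 0.787 1.286
v -1.199 0.518 0.775
v -0.701 0.703 0.541
v -0.535 1.604 1.16
v -1.342 1.305 1.538
v -1.392 1.874 1.436
v -0.893 2.059 1.202
v -0.813 1.137 1.367
v -1.218 1.575 -0.318
v -2.025 1.276 0.06
v -1.667 0.821 0.018
v -1.168 1.006 -0.216
v -1.291 2.093 -0.066
v -2.098 1.794 0.313
v -1.859 2.177 0.679
v -1.361 2.362 0.445
v -1.747 1.743 -0.147
v 0.945 -4.185 1.454
v 0.645 -4.657 2.447
v 0.64 -2.293 2.261
v 0.339 -2.765 3.255
v 2.061 -4.155 1.805
v 1.76 -4.627 2.799
v 1.755 -2.263 2.613
v 1.455 -2.735 3.606
v -3.824 -2.873 -2.914
v -3.409 -3.492 -2.597
v -3.016 -1.827 -1.926
v -3.202 -3.391 -2.874
v -3.118 -3.186 -3.159
v -3.174 -2.92 -3.395
v -3.358 -2.644 -3.536
v -3.635 -2.414 -3.554
v -3.949 -2.274 -3.445
v -4.238 -2.253 -3.231
v -4.445 -2.355 -2.954
v -4.529 -2.56 -2.669
v -4.474 -2.826 -2.433
v -4.289 -3.102 -2.292
v -4.012 -3.332 -2.274
v -3.698 -3.472 -2.383
f 1 38 17
f 38 12 41
f 17 41 6
f 38 41 17
f 1 17 13
f 17 6 18
f 13 18 2
f 17 18 13
f 1 13 22
f 13 2 23
f 22 23 8
f 13 23 22
f 1 22 34
f 22 8 37
f 34 37 11
f 22 37 34
f 1 34 38
f 34 11 42
f 38 42 12
f 34 42 38
f 2 18 29
f 18 6 32
f 29 32 10
f 18 32 29
f 6 41 19
f 41 12 40
f 19 40 5
f 41 40 19
f 12 42 39
f 42 11 35
f 39 35 3
f 42 35 39
f 11 37 36
f 37 8 24
f 36 24 7
f 37 24 36
f 8 23 28
f 23 2 25
f 28 25 9
f 23 25 28
f 4 30 16
f 30 10 31
f 16 31 5
f 30 31 16
f 4 16 14
f 16 5 15
f 14 15 3
f 16 15 14
f 4 14 21
f 14 3 20
f 21 20 7
f 14 20 21
f 4 21 26
f 21 7 27
f 26 27 9
f 21 27 26
f 4 26 30
f 26 9 33
f 30 33 10
f 26 33 30
f 5 31 19
f 31 10 32
f 19 32 6
f 31 32 19
f 3 15 39
f 15 5 40
f 39 40 12
f 15 40 39
f 7 20 36
f 20 3 35
f 36 35 11
f 20 35 36
f 9 27 28
f 27 7 24
f 28 24 8
f 27 24 28
f 10 33 29
f 33 9 25
f 29 25 2
f 33 25 29
f 44 46 43
f 47 44 43
f 43 46 45
f 45 47 43
f 44 50 46
f 48 44 47
f 48 50 44
f 46 50 45
f 49 47 45
f 45 50 49
f 49 48 47
f 50 48 49
f 52 51 54
f 52 54 53
f 54 51 55
f 54 55 53
f 55 51 56
f 55 56 53
f 56 51 57
f 56 57 53
f 57 51 58
f 57 58 53
f 58 51 59
f 58 59 53
f 59 51 60
f 59 60 53
f 60 51 61
f 60 61 53
f 61 51 62
f 61 62 53
f 62 51 63
f 62 63 53
f 63 51 64
f 63 64 53
f 64 51 65
f 64 65 53
f 65 51 66
f 65 66 53
f 66 51 52
f 66 52 53



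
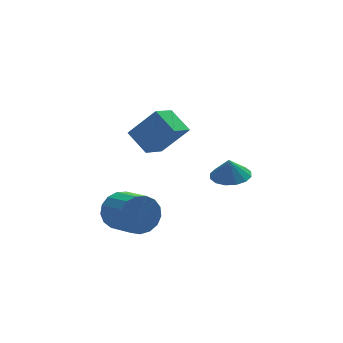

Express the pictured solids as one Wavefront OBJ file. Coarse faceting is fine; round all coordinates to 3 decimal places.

v -3.996 -0.843 -0.114
v -3.637 -0.402 0.768
v -3.124 -1.916 1.317
v -3.484 -2.357 0.434
v -4.112 -0.522 0.879
v -3.599 -2.037 1.427
v -4.56 -0.716 0.762
v -4.048 -2.231 1.311
v -4.88 -0.939 0.445
v -4.368 -2.454 0.993
v -4.997 -1.14 -0.001
v -4.484 -2.655 0.547
v -4.884 -1.273 -0.472
v -4.372 -2.787 0.076
v -4.569 -1.307 -0.862
v -4.056 -2.822 -0.314
v -4.122 -1.235 -1.08
v -3.609 -2.749 -0.532
v -3.646 -1.073 -1.077
v -3.134 -2.587 -0.529
v -3.251 -0.858 -0.853
v -2.738 -2.373 -0.305
v -3.026 -0.64 -0.46
v -2.514 -2.154 0.088
v -3.023 -0.468 0.012
v -2.511 -1.982 0.56
v -3.244 -0.382 0.455
v -2.732 -1.896 1.004
v -2.432 0.867 2.377
v -1.228 0.461 3.816
v -3.001 1.949 3.158
v -1.797 1.543 4.597
v -1.463 1.777 1.823
v -0.259 1.371 3.262
v -2.032 2.859 2.604
v -0.828 2.453 4.043
v 1.507 0.764 0.359
v 2.35 1.229 0.479
v 1.393 0.696 1.421
v 2.002 1.591 0.465
v 1.522 1.732 0.422
v 1.038 1.613 0.363
v 0.679 1.267 0.302
v 0.543 0.786 0.257
v 0.664 0.299 0.239
v 1.011 -0.063 0.253
v 1.492 -0.204 0.296
v 1.976 -0.085 0.355
v 2.334 0.261 0.416
v 2.471 0.742 0.461
f 2 1 5
f 2 5 3
f 3 5 6
f 3 6 4
f 5 1 7
f 5 7 6
f 6 7 8
f 6 8 4
f 7 1 9
f 7 9 8
f 8 9 10
f 8 10 4
f 9 1 11
f 9 11 10
f 10 11 12
f 10 12 4
f 11 1 13
f 11 13 12
f 12 13 14
f 12 14 4
f 13 1 15
f 13 15 14
f 14 15 16
f 14 16 4
f 15 1 17
f 15 17 16
f 16 17 18
f 16 18 4
f 17 1 19
f 17 19 18
f 18 19 20
f 18 20 4
f 19 1 21
f 19 21 20
f 20 21 22
f 20 22 4
f 21 1 23
f 21 23 22
f 22 23 24
f 22 24 4
f 23 1 25
f 23 25 24
f 24 25 26
f 24 26 4
f 25 1 27
f 25 27 26
f 26 27 28
f 26 28 4
f 27 1 2
f 27 2 28
f 28 2 3
f 28 3 4
f 30 32 29
f 33 30 29
f 29 32 31
f 31 33 29
f 30 36 32
f 34 30 33
f 34 36 30
f 32 36 31
f 35 33 31
f 31 36 35
f 35 34 33
f 36 34 35
f 38 37 40
f 38 40 39
f 40 37 41
f 40 41 39
f 41 37 42
f 41 42 39
f 42 37 43
f 42 43 39
f 43 37 44
f 43 44 39
f 44 37 45
f 44 45 39
f 45 37 46
f 45 46 39
f 46 37 47
f 46 47 39
f 47 37 48
f 47 48 39
f 48 37 49
f 48 49 39
f 49 37 50
f 49 50 39
f 50 37 38
f 50 38 39



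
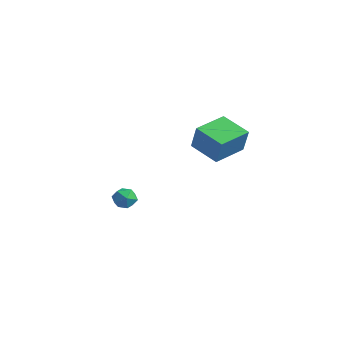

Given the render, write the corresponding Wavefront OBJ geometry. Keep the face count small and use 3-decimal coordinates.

v -4.426 2.931 -4.092
v -3.807 2.965 -4.324
v -4.093 2.295 -3.296
v -3.474 2.329 -3.528
v -3.757 2.864 -3.258
v -3.963 3.257 -3.75
v -3.937 2.003 -3.87
v -4.143 2.396 -4.362
v -3.504 2.392 -4.187
v -3.393 2.924 -3.808
v -4.507 2.336 -3.812
v -4.396 2.868 -3.433
v 0.957 2.091 1.505
v 1.382 1.98 2.729
v 0.901 3.742 1.675
v 1.326 3.631 2.898
v 2.374 2.189 1.022
v 2.799 2.078 2.245
v 2.318 3.84 1.191
v 2.743 3.729 2.415
f 1 12 6
f 1 6 2
f 1 2 8
f 1 8 11
f 1 11 12
f 2 6 10
f 6 12 5
f 12 11 3
f 11 8 7
f 8 2 9
f 4 10 5
f 4 5 3
f 4 3 7
f 4 7 9
f 4 9 10
f 5 10 6
f 3 5 12
f 7 3 11
f 9 7 8
f 10 9 2
f 14 16 13
f 17 14 13
f 13 16 15
f 15 17 13
f 14 20 16
f 18 14 17
f 18 20 14
f 16 20 15
f 19 17 15
f 15 20 19
f 19 18 17
f 20 18 19



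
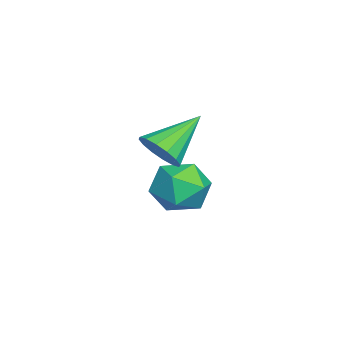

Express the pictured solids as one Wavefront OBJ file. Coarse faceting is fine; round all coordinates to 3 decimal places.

v -0.504 -0.413 0.216
v 0.138 0.523 -0.056
v 1.002 -1.523 -0.044
v 1.644 -0.587 -0.316
v 1.269 -0.739 0.779
v 0.338 -0.053 0.939
v 0.802 -0.947 -1.039
v -0.129 -0.261 -0.879
v 0.946 0.193 -0.832
v 1.234 0.321 0.292
v -0.094 -1.321 -0.392
v 0.194 -1.193 0.732
v 3.831 -0.984 3.212
v 4.128 -1.374 3.918
v 2.789 0.244 4.328
v 4.421 -1.05 3.834
v 4.555 -0.708 3.583
v 4.496 -0.44 3.232
v 4.258 -0.318 2.876
v 3.906 -0.374 2.61
v 3.533 -0.595 2.505
v 3.24 -0.919 2.59
v 3.106 -1.261 2.841
v 3.166 -1.529 3.191
v 3.403 -1.651 3.547
v 3.756 -1.595 3.813
f 1 12 6
f 1 6 2
f 1 2 8
f 1 8 11
f 1 11 12
f 2 6 10
f 6 12 5
f 12 11 3
f 11 8 7
f 8 2 9
f 4 10 5
f 4 5 3
f 4 3 7
f 4 7 9
f 4 9 10
f 5 10 6
f 3 5 12
f 7 3 11
f 9 7 8
f 10 9 2
f 14 13 16
f 14 16 15
f 16 13 17
f 16 17 15
f 17 13 18
f 17 18 15
f 18 13 19
f 18 19 15
f 19 13 20
f 19 20 15
f 20 13 21
f 20 21 15
f 21 13 22
f 21 22 15
f 22 13 23
f 22 23 15
f 23 13 24
f 23 24 15
f 24 13 25
f 24 25 15
f 25 13 26
f 25 26 15
f 26 13 14
f 26 14 15



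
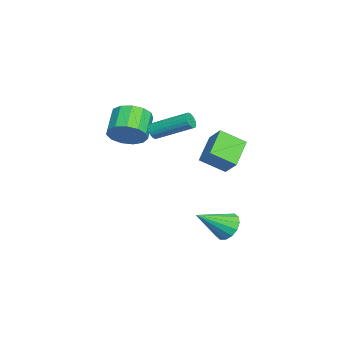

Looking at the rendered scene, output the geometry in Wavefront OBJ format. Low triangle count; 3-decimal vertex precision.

v 0.115 3.312 -4.42
v 0.913 3.613 -4.637
v 0.985 1.848 -3.26
v 0.799 3.843 -4.261
v 0.501 3.931 -3.927
v 0.101 3.853 -3.726
v -0.296 3.63 -3.71
v -0.583 3.322 -3.884
v -0.682 3.011 -4.202
v -0.568 2.781 -4.578
v -0.271 2.693 -4.912
v 0.13 2.771 -5.114
v 0.527 2.994 -5.13
v 0.814 3.303 -4.955
v -0.439 -1.65 1.349
v 0.153 -1.578 2.201
v -1.129 -1.478 3.083
v -1.721 -1.55 2.231
v 0.067 -1.03 2.013
v -1.215 -0.929 2.895
v -0.18 -0.679 1.614
v -1.462 -0.578 2.497
v -0.509 -0.636 1.131
v -1.791 -0.535 2.014
v -0.816 -0.915 0.717
v -2.098 -0.814 1.6
v -1.003 -1.428 0.504
v -2.285 -1.327 1.386
v -1.011 -2.011 0.559
v -2.293 -1.91 1.441
v -0.837 -2.48 0.864
v -2.12 -2.379 1.747
v -0.537 -2.685 1.324
v -1.82 -2.585 2.206
v -0.206 -2.562 1.791
v -1.488 -2.462 2.674
v 0.052 -2.15 2.118
v -1.231 -2.049 3.001
v -0.379 -0.381 1.704
v -0.234 -0.615 2.12
v 0.065 1.266 3.073
v -0.081 1.501 2.656
v -0.043 -0.589 2.009
v 0.256 1.293 2.962
v 0.081 -0.522 1.837
v 0.38 1.36 2.79
v 0.114 -0.426 1.639
v 0.413 1.455 2.592
v 0.049 -0.322 1.453
v 0.348 1.559 2.406
v -0.101 -0.229 1.317
v 0.198 1.652 2.27
v -0.306 -0.167 1.258
v -0.007 1.715 2.211
v -0.525 -0.146 1.287
v -0.226 1.735 2.24
v -0.716 -0.173 1.398
v -0.417 1.709 2.351
v -0.84 -0.24 1.57
v -0.541 1.642 2.523
v -0.873 -0.335 1.768
v -0.574 1.546 2.721
v -0.808 -0.439 1.954
v -0.509 1.442 2.907
v -0.658 -0.532 2.09
v -0.359 1.349 3.043
v -0.453 -0.595 2.149
v -0.154 1.287 3.102
v -1.715 3.056 -1.509
v -1.545 1.755 -0.683
v -3.24 3.438 -0.593
v -3.07 2.137 0.233
v -1.09 3.643 -0.713
v -0.92 2.342 0.113
v -2.615 4.025 0.203
v -2.445 2.724 1.029
f 2 1 4
f 2 4 3
f 4 1 5
f 4 5 3
f 5 1 6
f 5 6 3
f 6 1 7
f 6 7 3
f 7 1 8
f 7 8 3
f 8 1 9
f 8 9 3
f 9 1 10
f 9 10 3
f 10 1 11
f 10 11 3
f 11 1 12
f 11 12 3
f 12 1 13
f 12 13 3
f 13 1 14
f 13 14 3
f 14 1 2
f 14 2 3
f 16 15 19
f 16 19 17
f 17 19 20
f 17 20 18
f 19 15 21
f 19 21 20
f 20 21 22
f 20 22 18
f 21 15 23
f 21 23 22
f 22 23 24
f 22 24 18
f 23 15 25
f 23 25 24
f 24 25 26
f 24 26 18
f 25 15 27
f 25 27 26
f 26 27 28
f 26 28 18
f 27 15 29
f 27 29 28
f 28 29 30
f 28 30 18
f 29 15 31
f 29 31 30
f 30 31 32
f 30 32 18
f 31 15 33
f 31 33 32
f 32 33 34
f 32 34 18
f 33 15 35
f 33 35 34
f 34 35 36
f 34 36 18
f 35 15 37
f 35 37 36
f 36 37 38
f 36 38 18
f 37 15 16
f 37 16 38
f 38 16 17
f 38 17 18
f 40 39 43
f 40 43 41
f 41 43 44
f 41 44 42
f 43 39 45
f 43 45 44
f 44 45 46
f 44 46 42
f 45 39 47
f 45 47 46
f 46 47 48
f 46 48 42
f 47 39 49
f 47 49 48
f 48 49 50
f 48 50 42
f 49 39 51
f 49 51 50
f 50 51 52
f 50 52 42
f 51 39 53
f 51 53 52
f 52 53 54
f 52 54 42
f 53 39 55
f 53 55 54
f 54 55 56
f 54 56 42
f 55 39 57
f 55 57 56
f 56 57 58
f 56 58 42
f 57 39 59
f 57 59 58
f 58 59 60
f 58 60 42
f 59 39 61
f 59 61 60
f 60 61 62
f 60 62 42
f 61 39 63
f 61 63 62
f 62 63 64
f 62 64 42
f 63 39 65
f 63 65 64
f 64 65 66
f 64 66 42
f 65 39 67
f 65 67 66
f 66 67 68
f 66 68 42
f 67 39 40
f 67 40 68
f 68 40 41
f 68 41 42
f 70 72 69
f 73 70 69
f 69 72 71
f 71 73 69
f 70 76 72
f 74 70 73
f 74 76 70
f 72 76 71
f 75 73 71
f 71 76 75
f 75 74 73
f 76 74 75



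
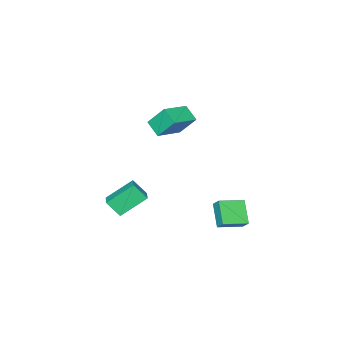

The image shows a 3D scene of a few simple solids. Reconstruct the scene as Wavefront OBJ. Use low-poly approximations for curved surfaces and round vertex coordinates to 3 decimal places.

v -3.275 2.172 -3.067
v -3.149 2.736 -2.485
v -4.667 2.787 -3.362
v -4.541 3.351 -2.78
v -2.599 3.169 -4.18
v -2.473 3.733 -3.598
v -3.991 3.784 -4.475
v -3.865 4.348 -3.893
v -3.143 -1.136 2.435
v -3.526 -0.23 3.672
v -3.018 -0.203 1.791
v -3.401 0.702 3.028
v -1.379 -1.042 2.912
v -1.762 -0.137 4.149
v -1.254 -0.11 2.268
v -1.637 0.796 3.505
v -0.646 -3.763 -4.15
v -2.058 -3.022 -2.977
v -1.041 -3.044 -5.08
v -2.453 -2.303 -3.907
v 0.153 -2.837 -3.773
v -1.259 -2.096 -2.6
v -0.242 -2.118 -4.703
v -1.654 -1.377 -3.53
f 2 4 1
f 5 2 1
f 1 4 3
f 3 5 1
f 2 8 4
f 6 2 5
f 6 8 2
f 4 8 3
f 7 5 3
f 3 8 7
f 7 6 5
f 8 6 7
f 10 12 9
f 13 10 9
f 9 12 11
f 11 13 9
f 10 16 12
f 14 10 13
f 14 16 10
f 12 16 11
f 15 13 11
f 11 16 15
f 15 14 13
f 16 14 15
f 18 20 17
f 21 18 17
f 17 20 19
f 19 21 17
f 18 24 20
f 22 18 21
f 22 24 18
f 20 24 19
f 23 21 19
f 19 24 23
f 23 22 21
f 24 22 23



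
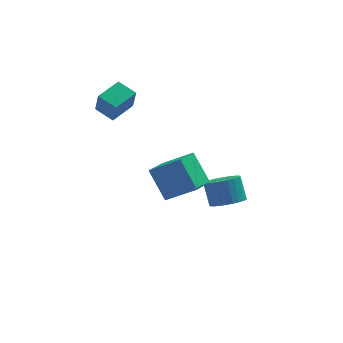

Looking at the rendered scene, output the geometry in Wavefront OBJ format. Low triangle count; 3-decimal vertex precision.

v -0.353 0.062 0.349
v -0.956 -0.972 0.804
v 0.723 -0.25 1.066
v 0.12 -1.284 1.52
v 0.14 -0.696 -0.72
v -0.463 -1.73 -0.266
v 1.216 -1.008 -0.004
v 0.613 -2.042 0.451
v 2.272 1.468 -3.207
v 2.961 1.373 -3.021
v 2.797 1.937 -2.126
v 2.108 2.032 -2.313
v 2.977 1.612 -3.168
v 2.812 2.176 -2.274
v 2.885 1.828 -3.322
v 2.721 2.392 -2.427
v 2.7 1.99 -3.458
v 2.536 2.554 -2.564
v 2.45 2.072 -3.556
v 2.286 2.636 -2.661
v 2.173 2.063 -3.601
v 2.008 2.627 -2.706
v 1.911 1.963 -3.585
v 1.746 2.527 -2.691
v 1.704 1.787 -3.513
v 1.539 2.351 -2.619
v 1.583 1.563 -3.394
v 1.419 2.127 -2.499
v 1.568 1.324 -3.246
v 1.403 1.888 -2.352
v 1.659 1.108 -3.093
v 1.495 1.672 -2.198
v 1.844 0.946 -2.956
v 1.68 1.51 -2.062
v 2.094 0.864 -2.859
v 1.93 1.428 -1.964
v 2.372 0.873 -2.814
v 2.207 1.437 -1.919
v 2.634 0.973 -2.829
v 2.469 1.537 -1.935
v 2.841 1.149 -2.901
v 2.676 1.713 -2.007
v -1.895 2.519 1.05
v -1.807 2.142 2.015
v -2.491 3.089 1.327
v -2.403 2.713 2.292
v -1.077 3.267 1.268
v -0.989 2.891 2.233
v -1.673 3.838 1.545
v -1.585 3.461 2.51
f 2 4 1
f 5 2 1
f 1 4 3
f 3 5 1
f 2 8 4
f 6 2 5
f 6 8 2
f 4 8 3
f 7 5 3
f 3 8 7
f 7 6 5
f 8 6 7
f 10 9 13
f 10 13 11
f 11 13 14
f 11 14 12
f 13 9 15
f 13 15 14
f 14 15 16
f 14 16 12
f 15 9 17
f 15 17 16
f 16 17 18
f 16 18 12
f 17 9 19
f 17 19 18
f 18 19 20
f 18 20 12
f 19 9 21
f 19 21 20
f 20 21 22
f 20 22 12
f 21 9 23
f 21 23 22
f 22 23 24
f 22 24 12
f 23 9 25
f 23 25 24
f 24 25 26
f 24 26 12
f 25 9 27
f 25 27 26
f 26 27 28
f 26 28 12
f 27 9 29
f 27 29 28
f 28 29 30
f 28 30 12
f 29 9 31
f 29 31 30
f 30 31 32
f 30 32 12
f 31 9 33
f 31 33 32
f 32 33 34
f 32 34 12
f 33 9 35
f 33 35 34
f 34 35 36
f 34 36 12
f 35 9 37
f 35 37 36
f 36 37 38
f 36 38 12
f 37 9 39
f 37 39 38
f 38 39 40
f 38 40 12
f 39 9 41
f 39 41 40
f 40 41 42
f 40 42 12
f 41 9 10
f 41 10 42
f 42 10 11
f 42 11 12
f 44 46 43
f 47 44 43
f 43 46 45
f 45 47 43
f 44 50 46
f 48 44 47
f 48 50 44
f 46 50 45
f 49 47 45
f 45 50 49
f 49 48 47
f 50 48 49



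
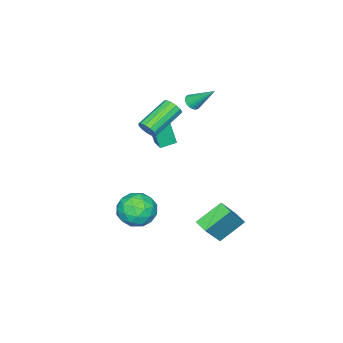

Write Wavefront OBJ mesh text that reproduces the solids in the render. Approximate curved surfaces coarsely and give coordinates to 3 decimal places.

v -3.18 -1.1 2.513
v -2.665 -1.131 2.635
v -3.4 0.2 3.767
v -2.663 -0.987 2.487
v -2.739 -0.861 2.342
v -2.882 -0.77 2.224
v -3.07 -0.73 2.149
v -3.276 -0.746 2.13
v -3.466 -0.816 2.169
v -3.613 -0.929 2.26
v -3.694 -1.068 2.39
v -3.697 -1.212 2.538
v -3.621 -1.339 2.683
v -3.478 -1.429 2.802
v -3.289 -1.47 2.876
v -3.084 -1.453 2.896
v -2.893 -1.383 2.857
v -2.746 -1.27 2.765
v -1.135 -2.568 0.807
v -0.913 -2.835 1.333
v -2.823 -2.558 2.279
v -3.045 -2.292 1.753
v -0.848 -2.487 1.362
v -2.759 -2.21 2.308
v -0.874 -2.165 1.215
v -2.785 -1.888 2.161
v -0.983 -1.971 0.938
v -2.894 -1.695 1.884
v -1.14 -1.967 0.62
v -3.051 -1.69 1.566
v -1.296 -2.153 0.361
v -3.206 -1.877 1.307
v -1.4 -2.472 0.244
v -3.31 -2.196 1.19
v -1.42 -2.821 0.305
v -3.33 -2.545 1.251
v -1.349 -3.09 0.526
v -3.26 -2.813 1.472
v -1.211 -3.193 0.836
v -3.121 -2.917 1.782
v -1.048 -3.098 1.137
v -2.959 -2.821 2.083
v -1.626 2.897 -3.797
v -0.413 2.816 -2.26
v -1.353 3.693 -3.97
v -0.14 3.613 -2.433
v -0.34 2.227 -4.847
v 0.873 2.147 -3.31
v -0.067 3.024 -5.02
v 1.146 2.943 -3.483
v 1.245 -0.099 -2.729
v 2.365 -0.044 -2.407
v 1.595 -1.696 -3.673
v 2.715 -1.641 -3.351
v 1.89 -1.865 -2.557
v 1.673 -0.878 -1.973
v 2.287 -0.862 -4.107
v 2.07 0.125 -3.523
v 3.009 -0.516 -3.258
v 2.764 -1.135 -2.3
v 1.196 -0.605 -3.78
v 0.951 -1.224 -2.822
v 1.774 0.069 -2.485
v 2.186 -1.809 -3.595
v 1.701 -1.941 -3.128
v 2.359 -1.908 -2.939
v 1.368 -0.421 -2.23
v 2.026 -0.389 -2.041
v 1.747 -1.459 -2.129
v 1.934 -1.351 -4.039
v 2.592 -1.319 -3.85
v 1.601 0.168 -3.141
v 2.259 0.201 -2.952
v 2.213 -0.281 -3.951
v 2.811 -0.176 -2.796
v 3.017 -1.115 -3.351
v 2.765 -0.657 -3.795
v 2.638 -0.077 -3.452
v 2.667 -0.54 -2.233
v 2.873 -1.479 -2.788
v 2.388 -1.611 -2.321
v 2.26 -1.031 -1.978
v 3.045 -0.818 -2.733
v 1.087 -0.261 -3.292
v 1.293 -1.2 -3.847
v 1.7 -0.709 -4.102
v 1.572 -0.129 -3.759
v 0.943 -0.625 -2.729
v 1.149 -1.564 -3.284
v 1.322 -1.663 -2.628
v 1.195 -1.083 -2.285
v 0.915 -0.922 -3.347
v -2.811 -3.388 -1.441
v -2.7 -3.783 0.136
v -3.635 -2.891 -1.259
v -3.524 -3.285 0.319
v -2.296 -2.595 -1.279
v -2.185 -2.989 0.299
v -3.12 -2.097 -1.096
v -3.009 -2.492 0.481
f 2 1 4
f 2 4 3
f 4 1 5
f 4 5 3
f 5 1 6
f 5 6 3
f 6 1 7
f 6 7 3
f 7 1 8
f 7 8 3
f 8 1 9
f 8 9 3
f 9 1 10
f 9 10 3
f 10 1 11
f 10 11 3
f 11 1 12
f 11 12 3
f 12 1 13
f 12 13 3
f 13 1 14
f 13 14 3
f 14 1 15
f 14 15 3
f 15 1 16
f 15 16 3
f 16 1 17
f 16 17 3
f 17 1 18
f 17 18 3
f 18 1 2
f 18 2 3
f 20 19 23
f 20 23 21
f 21 23 24
f 21 24 22
f 23 19 25
f 23 25 24
f 24 25 26
f 24 26 22
f 25 19 27
f 25 27 26
f 26 27 28
f 26 28 22
f 27 19 29
f 27 29 28
f 28 29 30
f 28 30 22
f 29 19 31
f 29 31 30
f 30 31 32
f 30 32 22
f 31 19 33
f 31 33 32
f 32 33 34
f 32 34 22
f 33 19 35
f 33 35 34
f 34 35 36
f 34 36 22
f 35 19 37
f 35 37 36
f 36 37 38
f 36 38 22
f 37 19 39
f 37 39 38
f 38 39 40
f 38 40 22
f 39 19 41
f 39 41 40
f 40 41 42
f 40 42 22
f 41 19 20
f 41 20 42
f 42 20 21
f 42 21 22
f 44 46 43
f 47 44 43
f 43 46 45
f 45 47 43
f 44 50 46
f 48 44 47
f 48 50 44
f 46 50 45
f 49 47 45
f 45 50 49
f 49 48 47
f 50 48 49
f 51 88 67
f 88 62 91
f 67 91 56
f 88 91 67
f 51 67 63
f 67 56 68
f 63 68 52
f 67 68 63
f 51 63 72
f 63 52 73
f 72 73 58
f 63 73 72
f 51 72 84
f 72 58 87
f 84 87 61
f 72 87 84
f 51 84 88
f 84 61 92
f 88 92 62
f 84 92 88
f 52 68 79
f 68 56 82
f 79 82 60
f 68 82 79
f 56 91 69
f 91 62 90
f 69 90 55
f 91 90 69
f 62 92 89
f 92 61 85
f 89 85 53
f 92 85 89
f 61 87 86
f 87 58 74
f 86 74 57
f 87 74 86
f 58 73 78
f 73 52 75
f 78 75 59
f 73 75 78
f 54 80 66
f 80 60 81
f 66 81 55
f 80 81 66
f 54 66 64
f 66 55 65
f 64 65 53
f 66 65 64
f 54 64 71
f 64 53 70
f 71 70 57
f 64 70 71
f 54 71 76
f 71 57 77
f 76 77 59
f 71 77 76
f 54 76 80
f 76 59 83
f 80 83 60
f 76 83 80
f 55 81 69
f 81 60 82
f 69 82 56
f 81 82 69
f 53 65 89
f 65 55 90
f 89 90 62
f 65 90 89
f 57 70 86
f 70 53 85
f 86 85 61
f 70 85 86
f 59 77 78
f 77 57 74
f 78 74 58
f 77 74 78
f 60 83 79
f 83 59 75
f 79 75 52
f 83 75 79
f 94 96 93
f 97 94 93
f 93 96 95
f 95 97 93
f 94 100 96
f 98 94 97
f 98 100 94
f 96 100 95
f 99 97 95
f 95 100 99
f 99 98 97
f 100 98 99



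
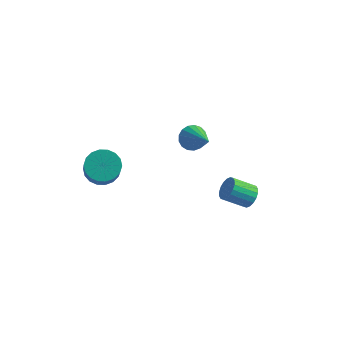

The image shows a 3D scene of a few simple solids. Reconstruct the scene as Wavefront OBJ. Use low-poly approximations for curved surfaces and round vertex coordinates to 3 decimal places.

v -1.821 3.664 1.507
v -1.288 3.874 1.104
v -0.599 2.616 2.573
v -1.302 4.105 1.346
v -1.434 4.235 1.625
v -1.654 4.234 1.877
v -1.913 4.103 2.045
v -2.151 3.871 2.089
v -2.313 3.591 2
v -2.362 3.328 1.798
v -2.287 3.142 1.529
v -2.106 3.076 1.256
v -1.859 3.144 1.04
v -1.603 3.331 0.931
v -1.397 3.595 0.954
v 1.775 1.691 0.269
v 2.187 1.372 0.605
v 1.257 0.889 1.286
v 0.845 1.209 0.951
v 2.165 1.609 0.744
v 1.235 1.127 1.425
v 2.067 1.863 0.789
v 1.137 1.38 1.47
v 1.91 2.083 0.731
v 0.98 1.6 1.412
v 1.727 2.225 0.581
v 0.797 1.742 1.263
v 1.553 2.261 0.37
v 0.623 1.779 1.052
v 1.423 2.185 0.139
v 0.493 1.703 0.821
v 1.363 2.011 -0.066
v 0.433 1.528 0.615
v 1.385 1.773 -0.205
v 0.455 1.291 0.476
v 1.483 1.52 -0.25
v 0.553 1.037 0.431
v 1.64 1.3 -0.192
v 0.71 0.817 0.489
v 1.823 1.158 -0.043
v 0.893 0.675 0.639
v 1.997 1.121 0.168
v 1.067 0.639 0.85
v 2.127 1.197 0.399
v 1.197 0.715 1.081
v -4.044 -1.32 2.747
v -3.402 -1.569 2.301
v -2.774 -2.749 3.868
v -3.416 -2.5 4.313
v -3.273 -1.273 2.472
v -2.644 -2.454 4.039
v -3.296 -0.987 2.697
v -2.668 -2.168 4.264
v -3.468 -0.767 2.932
v -2.839 -1.947 4.499
v -3.754 -0.656 3.131
v -3.125 -1.837 4.697
v -4.097 -0.676 3.253
v -3.468 -1.857 4.819
v -4.43 -0.824 3.275
v -3.801 -2.005 4.841
v -4.686 -1.071 3.192
v -4.058 -2.251 4.759
v -4.816 -1.366 3.021
v -4.187 -2.547 4.588
v -4.792 -1.652 2.796
v -4.164 -2.833 4.363
v -4.621 -1.873 2.561
v -3.992 -3.053 4.128
v -4.335 -1.983 2.363
v -3.706 -3.164 3.929
v -3.992 -1.963 2.241
v -3.363 -3.144 3.807
v -3.659 -1.815 2.219
v -3.03 -2.996 3.785
f 2 1 4
f 2 4 3
f 4 1 5
f 4 5 3
f 5 1 6
f 5 6 3
f 6 1 7
f 6 7 3
f 7 1 8
f 7 8 3
f 8 1 9
f 8 9 3
f 9 1 10
f 9 10 3
f 10 1 11
f 10 11 3
f 11 1 12
f 11 12 3
f 12 1 13
f 12 13 3
f 13 1 14
f 13 14 3
f 14 1 15
f 14 15 3
f 15 1 2
f 15 2 3
f 17 16 20
f 17 20 18
f 18 20 21
f 18 21 19
f 20 16 22
f 20 22 21
f 21 22 23
f 21 23 19
f 22 16 24
f 22 24 23
f 23 24 25
f 23 25 19
f 24 16 26
f 24 26 25
f 25 26 27
f 25 27 19
f 26 16 28
f 26 28 27
f 27 28 29
f 27 29 19
f 28 16 30
f 28 30 29
f 29 30 31
f 29 31 19
f 30 16 32
f 30 32 31
f 31 32 33
f 31 33 19
f 32 16 34
f 32 34 33
f 33 34 35
f 33 35 19
f 34 16 36
f 34 36 35
f 35 36 37
f 35 37 19
f 36 16 38
f 36 38 37
f 37 38 39
f 37 39 19
f 38 16 40
f 38 40 39
f 39 40 41
f 39 41 19
f 40 16 42
f 40 42 41
f 41 42 43
f 41 43 19
f 42 16 44
f 42 44 43
f 43 44 45
f 43 45 19
f 44 16 17
f 44 17 45
f 45 17 18
f 45 18 19
f 47 46 50
f 47 50 48
f 48 50 51
f 48 51 49
f 50 46 52
f 50 52 51
f 51 52 53
f 51 53 49
f 52 46 54
f 52 54 53
f 53 54 55
f 53 55 49
f 54 46 56
f 54 56 55
f 55 56 57
f 55 57 49
f 56 46 58
f 56 58 57
f 57 58 59
f 57 59 49
f 58 46 60
f 58 60 59
f 59 60 61
f 59 61 49
f 60 46 62
f 60 62 61
f 61 62 63
f 61 63 49
f 62 46 64
f 62 64 63
f 63 64 65
f 63 65 49
f 64 46 66
f 64 66 65
f 65 66 67
f 65 67 49
f 66 46 68
f 66 68 67
f 67 68 69
f 67 69 49
f 68 46 70
f 68 70 69
f 69 70 71
f 69 71 49
f 70 46 72
f 70 72 71
f 71 72 73
f 71 73 49
f 72 46 74
f 72 74 73
f 73 74 75
f 73 75 49
f 74 46 47
f 74 47 75
f 75 47 48
f 75 48 49



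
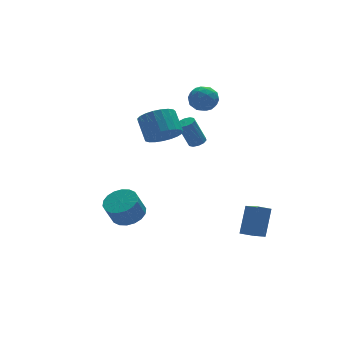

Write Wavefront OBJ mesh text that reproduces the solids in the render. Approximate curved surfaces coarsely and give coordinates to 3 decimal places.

v -2.717 -0.299 -3.672
v -1.961 0.232 -3.265
v -2.506 0.07 -2.041
v -3.263 -0.461 -2.448
v -2.266 0.549 -3.359
v -2.811 0.386 -2.135
v -2.661 0.697 -3.515
v -3.206 0.535 -2.29
v -3.066 0.649 -3.702
v -3.611 0.486 -2.478
v -3.403 0.412 -3.883
v -3.948 0.25 -2.659
v -3.604 0.035 -4.023
v -4.149 -0.127 -2.798
v -3.629 -0.408 -4.093
v -4.174 -0.571 -2.868
v -3.474 -0.83 -4.079
v -4.019 -0.992 -2.855
v -3.169 -1.146 -3.985
v -3.714 -1.309 -2.761
v -2.774 -1.295 -3.83
v -3.319 -1.457 -2.605
v -2.369 -1.246 -3.642
v -2.914 -1.409 -2.418
v -2.032 -1.01 -3.461
v -2.577 -1.172 -2.237
v -1.831 -0.633 -3.322
v -2.376 -0.795 -2.097
v -1.806 -0.189 -3.252
v -2.351 -0.352 -2.027
v 3.05 -3.849 -4.86
v 3.147 -5.067 -4.197
v 2.276 -3.731 -4.529
v 2.373 -4.949 -3.866
v 3.807 -2.991 -3.394
v 3.904 -4.209 -2.731
v 3.033 -2.873 -3.063
v 3.13 -4.091 -2.4
v 3.254 3.451 2.218
v 3.732 3.004 2.872
v 2.368 2.256 2.048
v 2.846 1.809 2.702
v 2.313 2.53 2.93
v 2.86 3.268 3.035
v 3.24 1.992 1.885
v 3.787 2.73 1.99
v 3.723 2.102 2.666
v 3.15 2.434 3.312
v 2.95 2.826 1.608
v 2.377 3.158 2.254
v 3.571 3.332 2.56
v 2.529 1.928 2.36
v 2.216 2.351 2.494
v 2.497 2.088 2.878
v 3.058 3.488 2.656
v 3.339 3.225 3.041
v 2.505 2.946 3.074
v 2.761 2.035 1.879
v 3.042 1.772 2.264
v 3.603 3.172 2.042
v 3.884 2.909 2.426
v 3.595 2.314 1.846
v 3.846 2.539 2.824
v 3.326 1.837 2.723
v 3.557 1.944 2.243
v 3.879 2.378 2.305
v 3.509 2.734 3.203
v 2.989 2.032 3.103
v 2.675 2.456 3.237
v 2.997 2.89 3.299
v 3.504 2.204 3.082
v 3.111 3.228 1.817
v 2.591 2.526 1.717
v 3.103 2.37 1.621
v 3.425 2.804 1.683
v 2.774 3.423 2.197
v 2.254 2.721 2.096
v 2.221 2.882 2.615
v 2.543 3.316 2.677
v 2.596 3.056 1.838
v 2.613 2.447 -0.835
v 3.029 2.152 -0.629
v 2.422 2.417 0.98
v 2.007 2.713 0.775
v 3.129 2.476 -0.645
v 2.522 2.742 0.964
v 3.032 2.79 -0.733
v 2.425 3.055 0.876
v 2.775 2.973 -0.86
v 2.168 3.238 0.749
v 2.456 2.955 -0.977
v 1.849 3.22 0.632
v 2.198 2.743 -1.04
v 1.591 3.008 0.569
v 2.098 2.418 -1.024
v 1.491 2.684 0.585
v 2.195 2.105 -0.936
v 1.588 2.37 0.673
v 2.452 1.922 -0.809
v 1.845 2.187 0.8
v 2.771 1.94 -0.692
v 2.164 2.205 0.917
v -0.931 -0.996 2.379
v 0.073 -1.242 2.613
v 0.135 -0.09 3.556
v -0.869 0.156 3.321
v 0.123 -0.966 2.273
v 0.185 0.186 3.215
v -0.009 -0.696 1.951
v 0.053 0.457 2.893
v -0.3 -0.477 1.703
v -0.238 0.675 2.645
v -0.701 -0.348 1.572
v -0.639 0.804 2.514
v -1.141 -0.332 1.58
v -1.079 0.821 2.523
v -1.545 -0.43 1.727
v -1.483 0.723 2.669
v -1.843 -0.626 1.986
v -1.781 0.527 2.928
v -1.983 -0.886 2.313
v -1.921 0.266 3.256
v -1.941 -1.165 2.652
v -1.879 -0.013 3.594
v -1.725 -1.415 2.943
v -1.663 -0.263 3.885
v -1.371 -1.592 3.137
v -1.309 -0.44 4.079
v -0.941 -1.667 3.199
v -0.879 -0.515 4.142
v -0.509 -1.625 3.12
v -0.447 -0.473 4.063
v -0.151 -1.475 2.913
v -0.089 -0.323 3.855
f 2 1 5
f 2 5 3
f 3 5 6
f 3 6 4
f 5 1 7
f 5 7 6
f 6 7 8
f 6 8 4
f 7 1 9
f 7 9 8
f 8 9 10
f 8 10 4
f 9 1 11
f 9 11 10
f 10 11 12
f 10 12 4
f 11 1 13
f 11 13 12
f 12 13 14
f 12 14 4
f 13 1 15
f 13 15 14
f 14 15 16
f 14 16 4
f 15 1 17
f 15 17 16
f 16 17 18
f 16 18 4
f 17 1 19
f 17 19 18
f 18 19 20
f 18 20 4
f 19 1 21
f 19 21 20
f 20 21 22
f 20 22 4
f 21 1 23
f 21 23 22
f 22 23 24
f 22 24 4
f 23 1 25
f 23 25 24
f 24 25 26
f 24 26 4
f 25 1 27
f 25 27 26
f 26 27 28
f 26 28 4
f 27 1 29
f 27 29 28
f 28 29 30
f 28 30 4
f 29 1 2
f 29 2 30
f 30 2 3
f 30 3 4
f 32 34 31
f 35 32 31
f 31 34 33
f 33 35 31
f 32 38 34
f 36 32 35
f 36 38 32
f 34 38 33
f 37 35 33
f 33 38 37
f 37 36 35
f 38 36 37
f 39 76 55
f 76 50 79
f 55 79 44
f 76 79 55
f 39 55 51
f 55 44 56
f 51 56 40
f 55 56 51
f 39 51 60
f 51 40 61
f 60 61 46
f 51 61 60
f 39 60 72
f 60 46 75
f 72 75 49
f 60 75 72
f 39 72 76
f 72 49 80
f 76 80 50
f 72 80 76
f 40 56 67
f 56 44 70
f 67 70 48
f 56 70 67
f 44 79 57
f 79 50 78
f 57 78 43
f 79 78 57
f 50 80 77
f 80 49 73
f 77 73 41
f 80 73 77
f 49 75 74
f 75 46 62
f 74 62 45
f 75 62 74
f 46 61 66
f 61 40 63
f 66 63 47
f 61 63 66
f 42 68 54
f 68 48 69
f 54 69 43
f 68 69 54
f 42 54 52
f 54 43 53
f 52 53 41
f 54 53 52
f 42 52 59
f 52 41 58
f 59 58 45
f 52 58 59
f 42 59 64
f 59 45 65
f 64 65 47
f 59 65 64
f 42 64 68
f 64 47 71
f 68 71 48
f 64 71 68
f 43 69 57
f 69 48 70
f 57 70 44
f 69 70 57
f 41 53 77
f 53 43 78
f 77 78 50
f 53 78 77
f 45 58 74
f 58 41 73
f 74 73 49
f 58 73 74
f 47 65 66
f 65 45 62
f 66 62 46
f 65 62 66
f 48 71 67
f 71 47 63
f 67 63 40
f 71 63 67
f 82 81 85
f 82 85 83
f 83 85 86
f 83 86 84
f 85 81 87
f 85 87 86
f 86 87 88
f 86 88 84
f 87 81 89
f 87 89 88
f 88 89 90
f 88 90 84
f 89 81 91
f 89 91 90
f 90 91 92
f 90 92 84
f 91 81 93
f 91 93 92
f 92 93 94
f 92 94 84
f 93 81 95
f 93 95 94
f 94 95 96
f 94 96 84
f 95 81 97
f 95 97 96
f 96 97 98
f 96 98 84
f 97 81 99
f 97 99 98
f 98 99 100
f 98 100 84
f 99 81 101
f 99 101 100
f 100 101 102
f 100 102 84
f 101 81 82
f 101 82 102
f 102 82 83
f 102 83 84
f 104 103 107
f 104 107 105
f 105 107 108
f 105 108 106
f 107 103 109
f 107 109 108
f 108 109 110
f 108 110 106
f 109 103 111
f 109 111 110
f 110 111 112
f 110 112 106
f 111 103 113
f 111 113 112
f 112 113 114
f 112 114 106
f 113 103 115
f 113 115 114
f 114 115 116
f 114 116 106
f 115 103 117
f 115 117 116
f 116 117 118
f 116 118 106
f 117 103 119
f 117 119 118
f 118 119 120
f 118 120 106
f 119 103 121
f 119 121 120
f 120 121 122
f 120 122 106
f 121 103 123
f 121 123 122
f 122 123 124
f 122 124 106
f 123 103 125
f 123 125 124
f 124 125 126
f 124 126 106
f 125 103 127
f 125 127 126
f 126 127 128
f 126 128 106
f 127 103 129
f 127 129 128
f 128 129 130
f 128 130 106
f 129 103 131
f 129 131 130
f 130 131 132
f 130 132 106
f 131 103 133
f 131 133 132
f 132 133 134
f 132 134 106
f 133 103 104
f 133 104 134
f 134 104 105
f 134 105 106

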